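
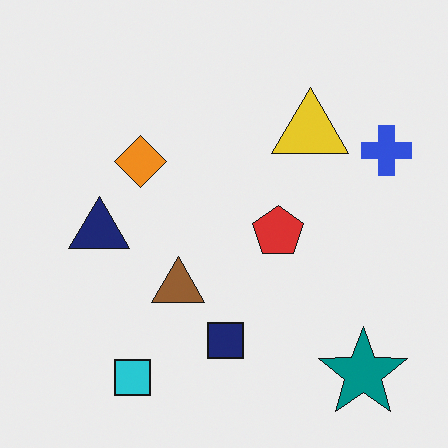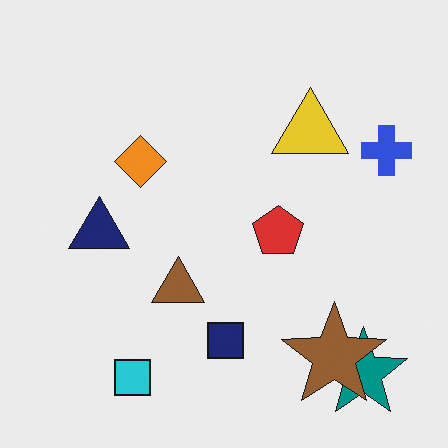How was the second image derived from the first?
The transformation is: overlaid with an additional brown star.

A brown star appears in the second image that is absent from the first.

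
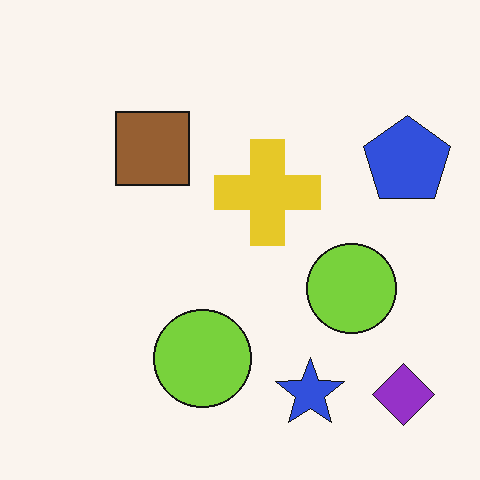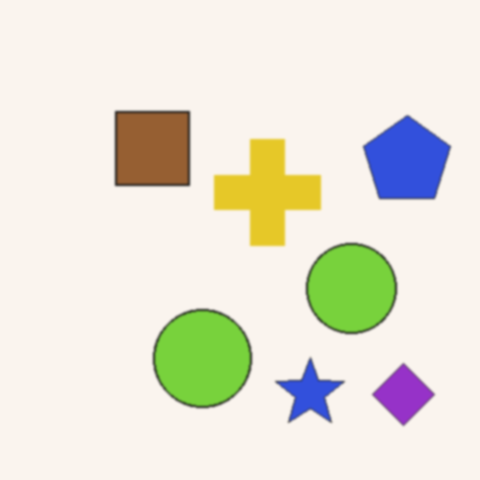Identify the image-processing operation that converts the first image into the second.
The transformation is: slightly softened.

Shape edges and outlines are uniformly softened across the whole image.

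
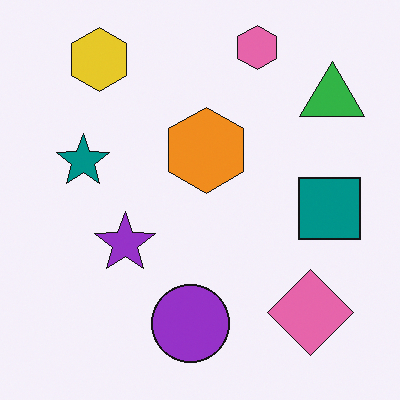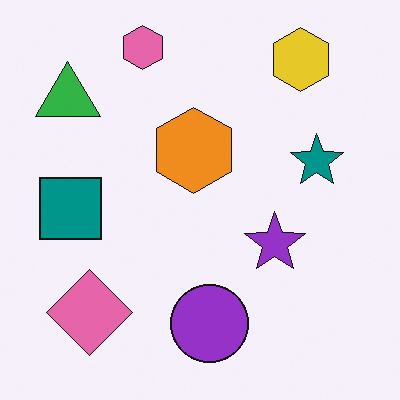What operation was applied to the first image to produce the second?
It was flipped horizontally (left ↔ right).

The green triangle is in the top-right of the first image and the top-left of the second — shapes on opposite sides of the vertical midline have swapped in a mirror flip.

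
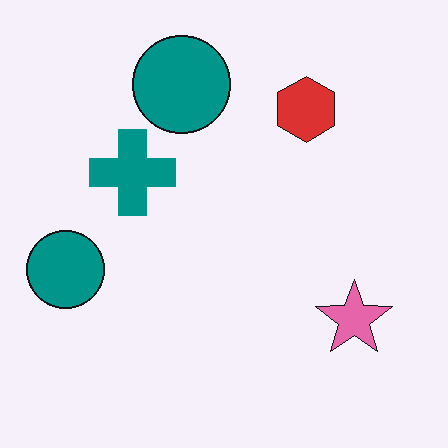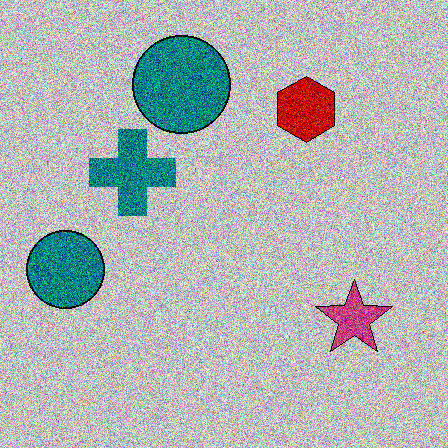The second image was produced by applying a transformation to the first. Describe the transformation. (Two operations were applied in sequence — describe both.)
It was heavily posterized to just a handful of flat colors, then degraded with strong gaussian noise.

Each flat color has snapped to a coarser quantized level — most visibly, the near-white background has dropped to a flat grey. Random speckle covers the whole image, including the flat background.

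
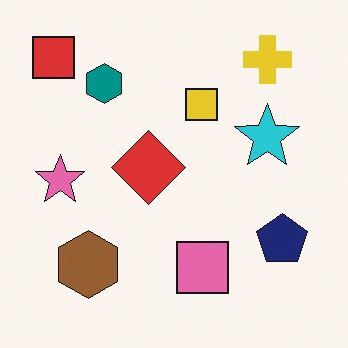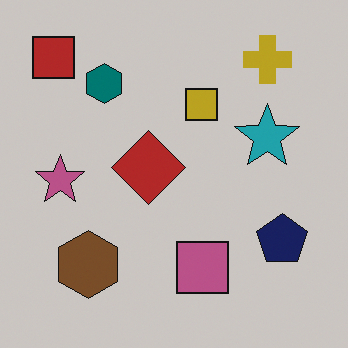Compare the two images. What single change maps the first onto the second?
Darkened a little.

Every pixel — background and shapes alike — is uniformly darkened.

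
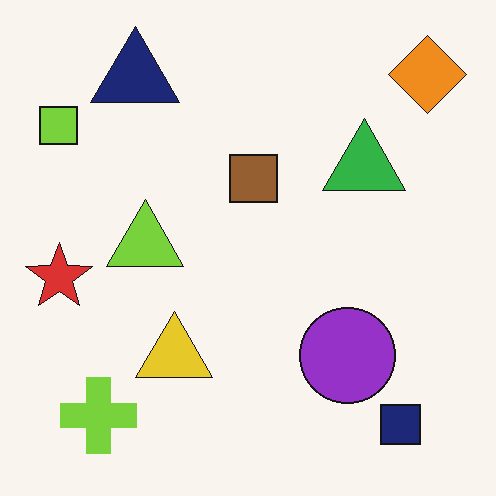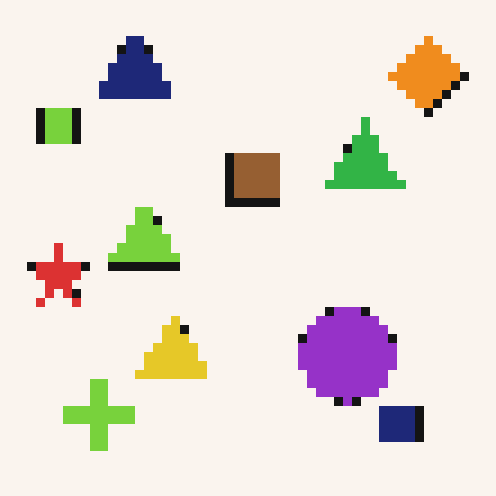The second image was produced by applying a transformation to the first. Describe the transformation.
This is the original image heavily pixelated into large blocks.

Shapes are reduced to large square blocks; fine edges and outlines are lost — a downscale-then-upscale (mosaic) effect.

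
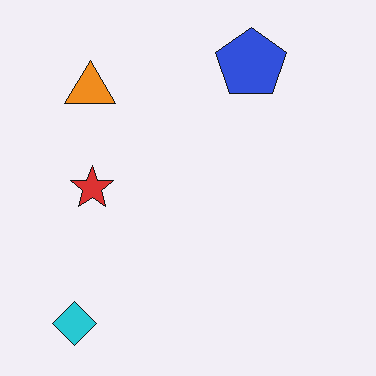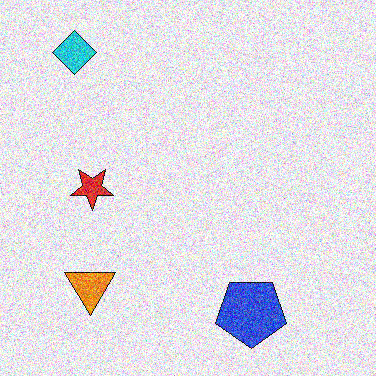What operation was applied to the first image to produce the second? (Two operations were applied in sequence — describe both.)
The second image is the first flipped vertically (top ↔ bottom), then degraded with heavy additive noise.

The cyan diamond is in the bottom-left of the first image and the top-left of the second — shapes on opposite sides of the horizontal midline have swapped in a mirror flip. Random speckle covers the whole image, including the flat background.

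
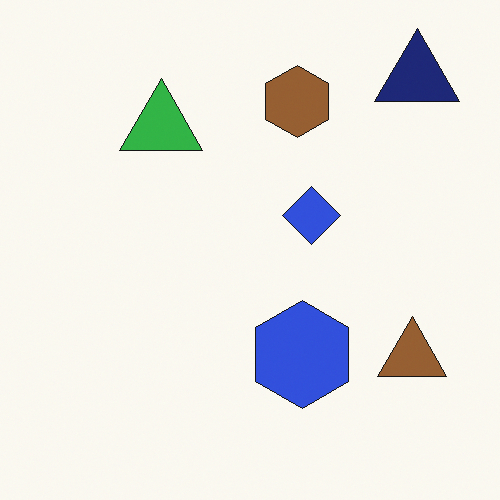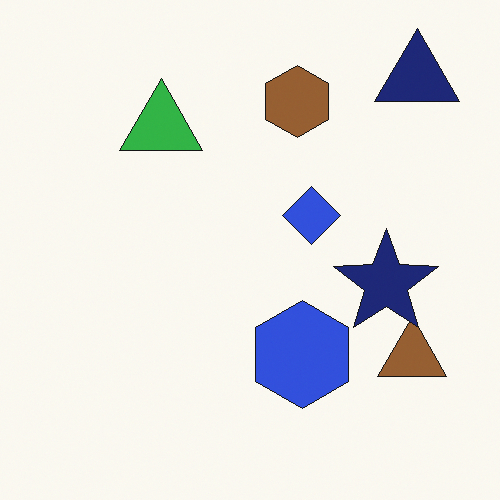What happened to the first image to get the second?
This is the original image overlaid with an additional navy star.

A navy star appears in the second image that is absent from the first.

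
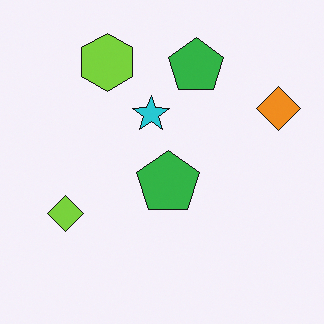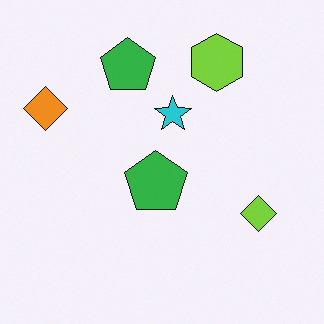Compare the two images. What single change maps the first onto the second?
The image was flipped horizontally (left ↔ right).

The orange diamond is in the right of the first image and the left of the second — shapes on opposite sides of the vertical midline have swapped in a mirror flip.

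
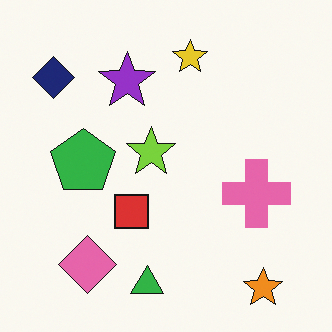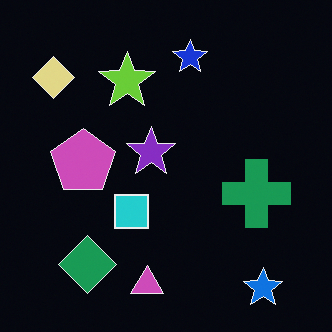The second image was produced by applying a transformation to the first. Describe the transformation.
It was color-inverted (negative).

The light background has become dark and every shape's color is its complement — a photographic negative.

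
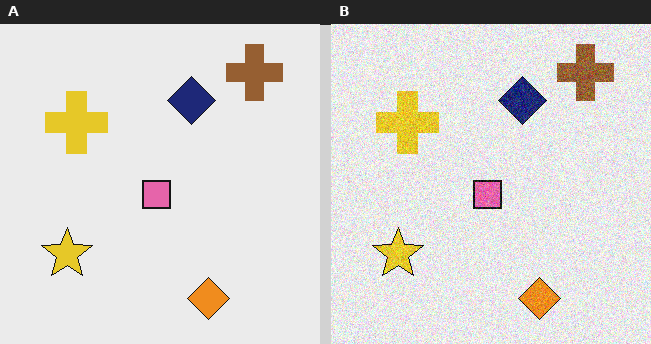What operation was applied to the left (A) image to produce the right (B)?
The right (B) image is the left (A) degraded with moderate additive noise.

Random speckle covers the whole image, including the flat background.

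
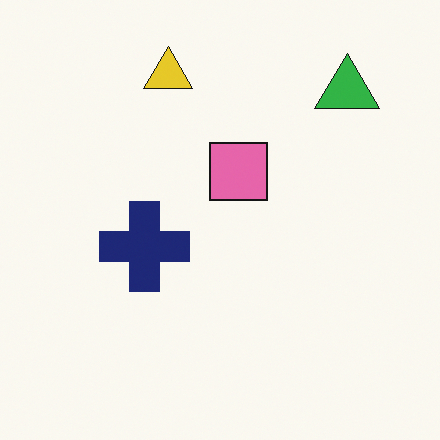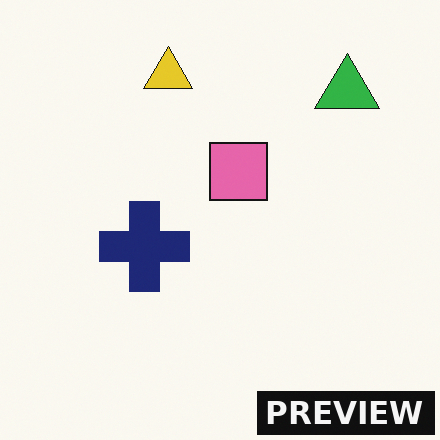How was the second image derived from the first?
The second image is the first watermarked with the text "PREVIEW" in the lower-right corner.

A dark label reading "PREVIEW" appears in the lower-right corner.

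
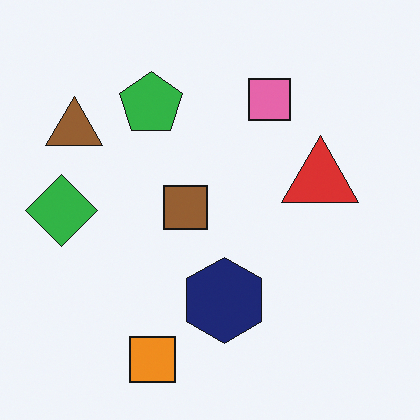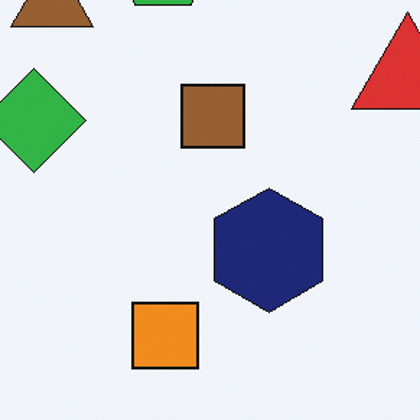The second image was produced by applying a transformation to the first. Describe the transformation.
Cropped to a modestly smaller region and rescaled.

The visible shapes are larger and the field of view is narrower; shapes near the original edges may be partly or wholly outside the frame — a crop-and-rescale.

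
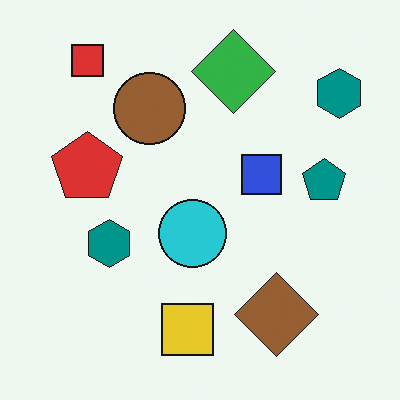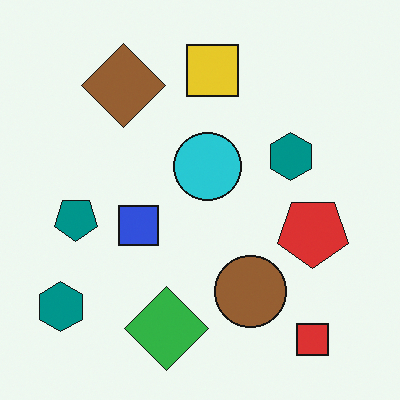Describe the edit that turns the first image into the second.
The image was rotated 180°.

The red square sits in the top-left of the first image and the bottom-right of the second — consistent with a whole-image 180° rotation.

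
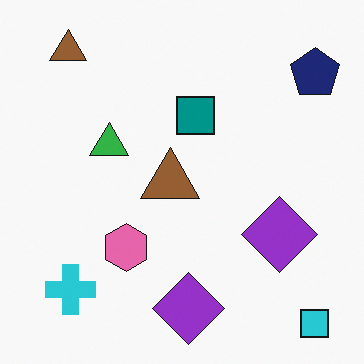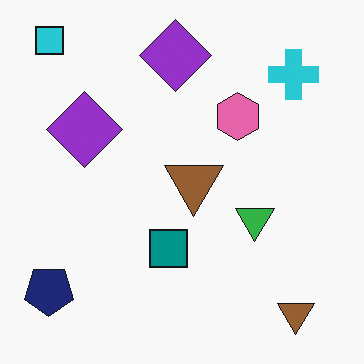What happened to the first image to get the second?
The image was rotated 180°.

The cyan square sits in the bottom-right of the first image and the top-left of the second — consistent with a whole-image 180° rotation.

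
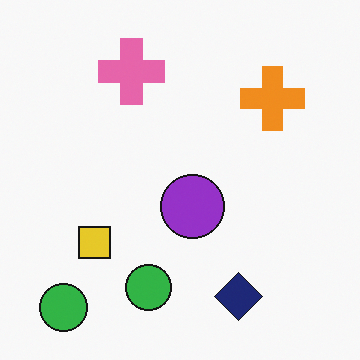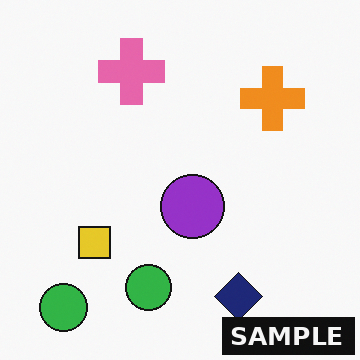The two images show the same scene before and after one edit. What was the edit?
This is the original image watermarked with the text "SAMPLE" in the lower-right corner.

A dark label reading "SAMPLE" appears in the lower-right corner.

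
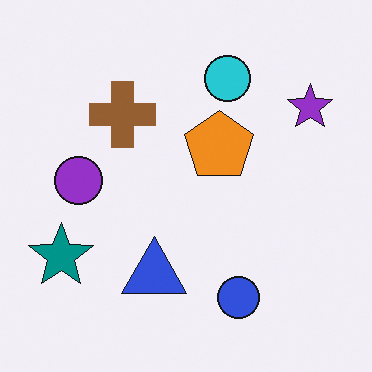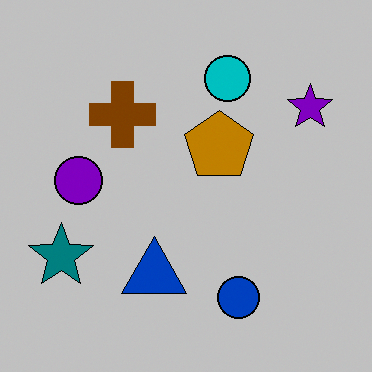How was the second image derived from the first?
Aggressively posterized.

Each flat color has snapped to a coarser quantized level — most visibly, the near-white background has dropped to a flat grey.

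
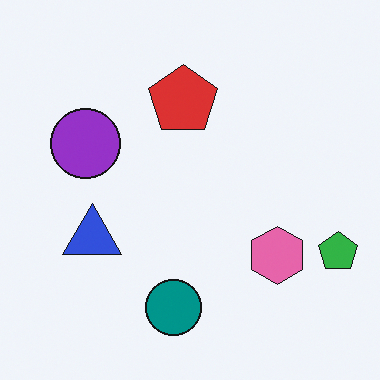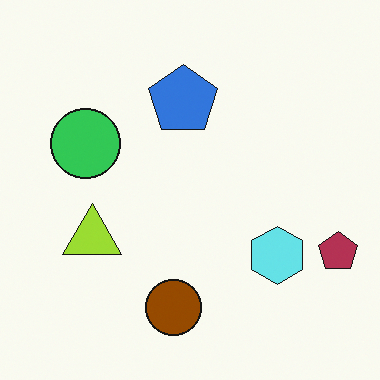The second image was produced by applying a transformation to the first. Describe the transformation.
The second image is the first hue-shifted through roughly half the color wheel.

Every shape's color has rotated by the same amount around the hue wheel — a uniform hue shift.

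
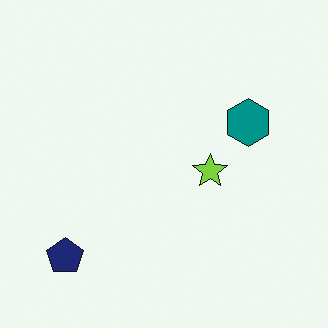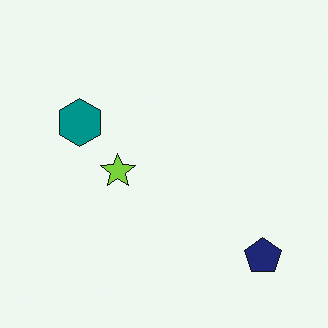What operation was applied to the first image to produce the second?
Flipped horizontally (left ↔ right).

The navy pentagon is in the bottom-left of the first image and the bottom-right of the second — shapes on opposite sides of the vertical midline have swapped in a mirror flip.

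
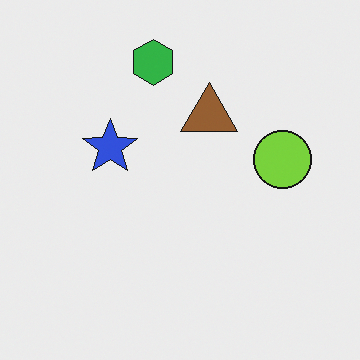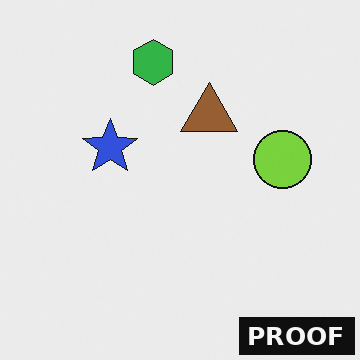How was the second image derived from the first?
The image was watermarked with the text "PROOF" in the lower-right corner.

A dark label reading "PROOF" appears in the lower-right corner.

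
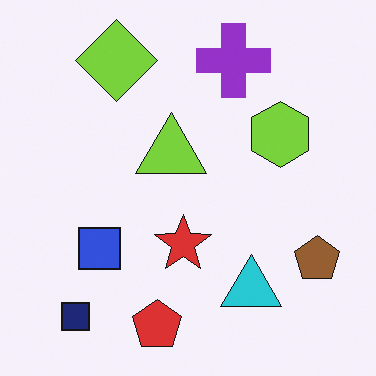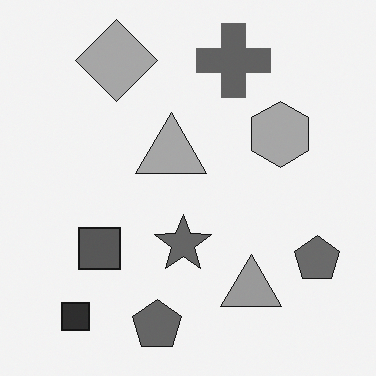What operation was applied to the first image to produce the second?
The image was converted to grayscale.

All color is removed — every shape is now a shade of grey.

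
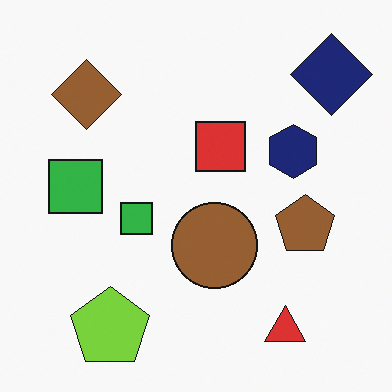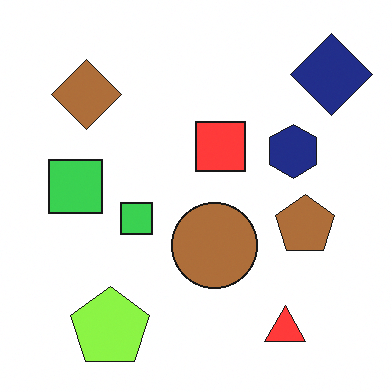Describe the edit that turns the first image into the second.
The image was brightened a little.

Every pixel — background and shapes alike — is uniformly brightened.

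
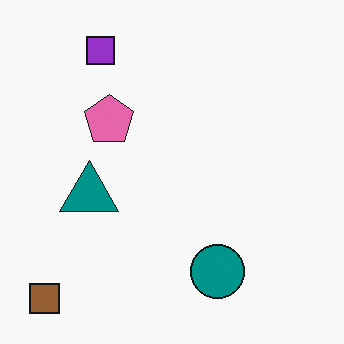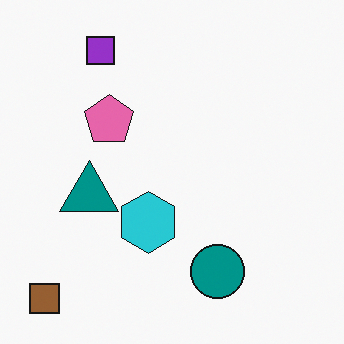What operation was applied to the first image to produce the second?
The image was overlaid with an additional cyan hexagon.

A cyan hexagon appears in the second image that is absent from the first.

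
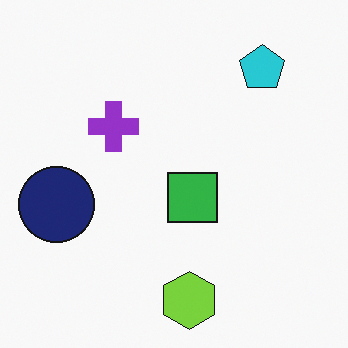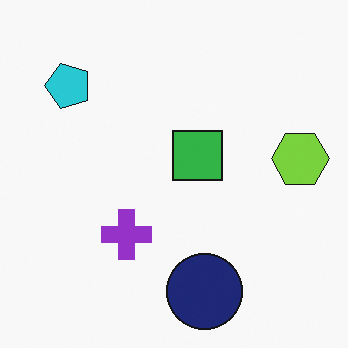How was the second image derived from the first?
It was rotated 90° counter-clockwise.

The cyan pentagon sits in the top-right of the first image and the top-left of the second — consistent with a whole-image 90° counter-clockwise rotation.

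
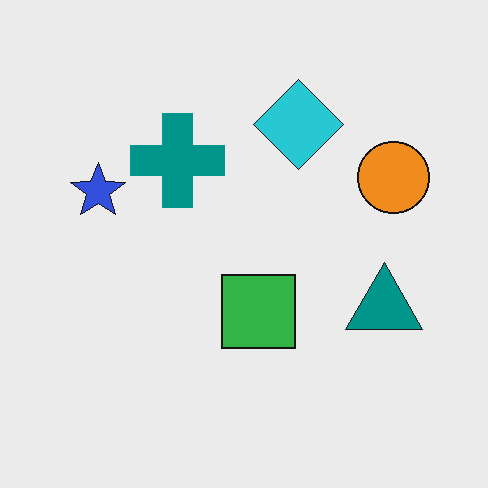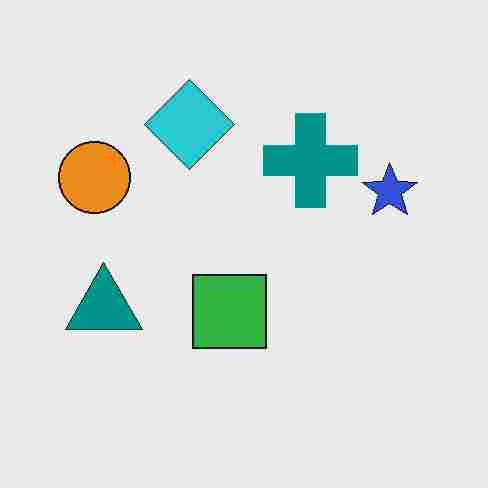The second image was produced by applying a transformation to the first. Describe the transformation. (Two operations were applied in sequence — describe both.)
The image was flipped horizontally (left ↔ right), then heavily JPEG-compressed with obvious blocking artifacts.

The orange circle is in the right of the first image and the left of the second — shapes on opposite sides of the vertical midline have swapped in a mirror flip. Blocky 8×8 compression artifacts appear around shape edges and the flat background shows ringing — characteristic JPEG degradation.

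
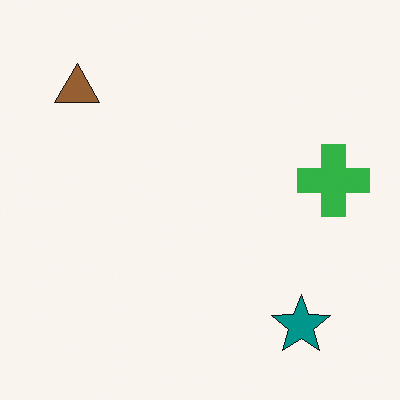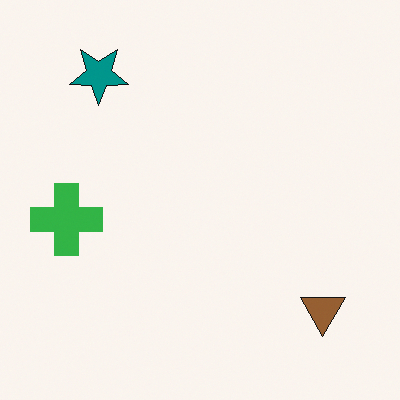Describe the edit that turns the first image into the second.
The second image is the first rotated 180°.

The brown triangle sits in the top-left of the first image and the bottom-right of the second — consistent with a whole-image 180° rotation.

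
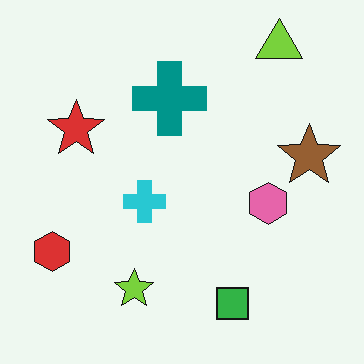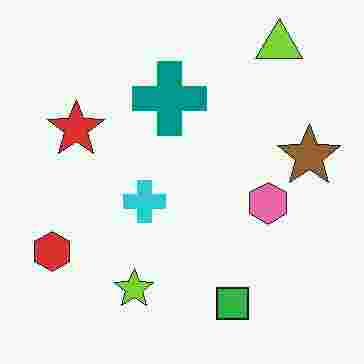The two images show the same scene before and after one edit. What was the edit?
Degraded with heavy JPEG compression.

Blocky 8×8 compression artifacts appear around shape edges and the flat background shows ringing — characteristic JPEG degradation.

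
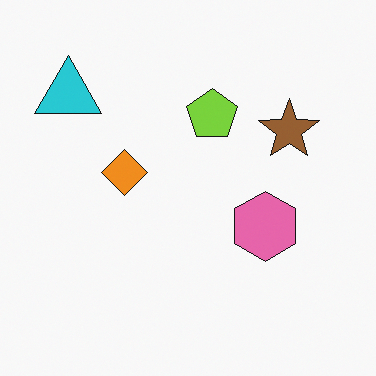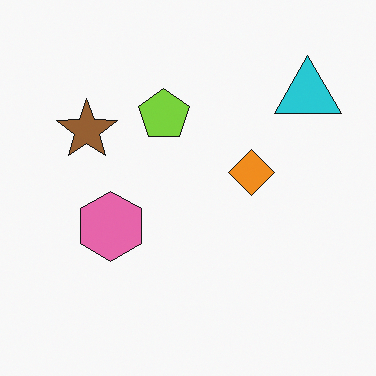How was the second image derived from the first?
The transformation is: flipped horizontally (left ↔ right).

The cyan triangle is in the top-left of the first image and the top-right of the second — shapes on opposite sides of the vertical midline have swapped in a mirror flip.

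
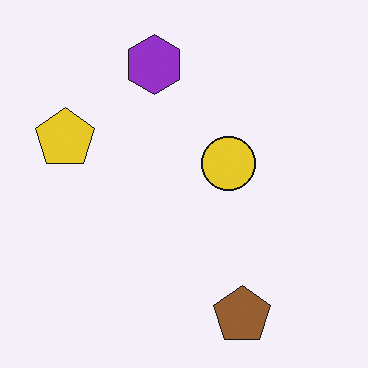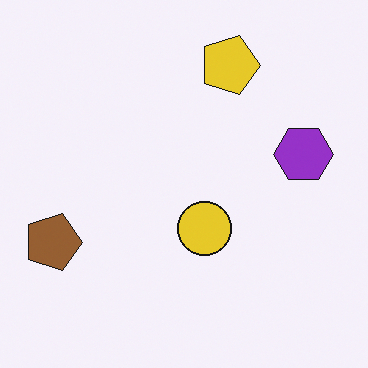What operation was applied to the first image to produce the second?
It was rotated 90° clockwise.

The brown pentagon sits in the bottom of the first image and the left of the second — consistent with a whole-image 90° clockwise rotation.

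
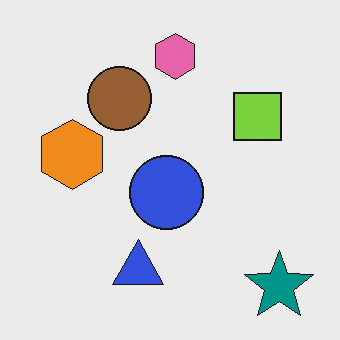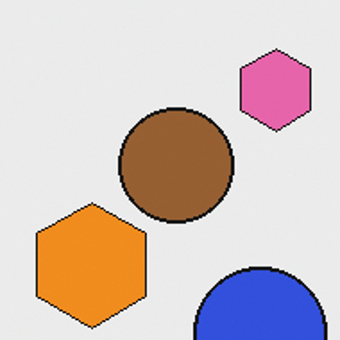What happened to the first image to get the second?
This is the original image cropped tightly and scaled back up.

The visible shapes are larger and the field of view is narrower; shapes near the original edges may be partly or wholly outside the frame — a crop-and-rescale.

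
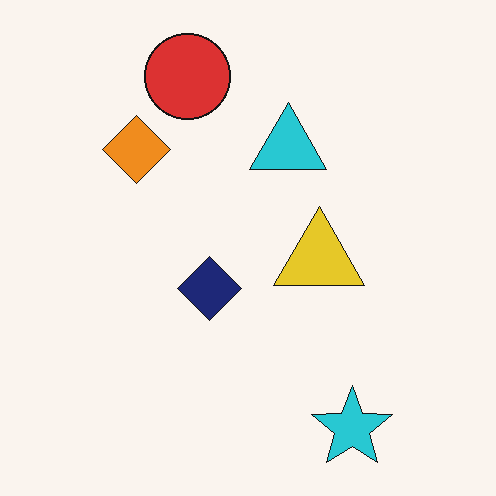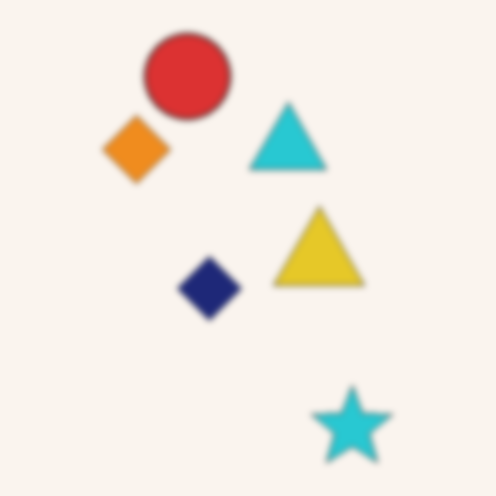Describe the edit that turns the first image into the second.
The image was noticeably gaussian-blurred.

Shape edges and outlines are uniformly softened across the whole image.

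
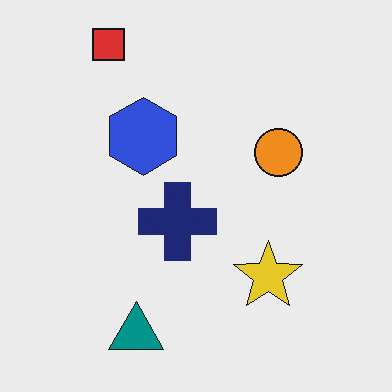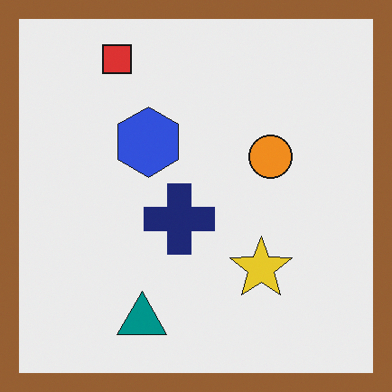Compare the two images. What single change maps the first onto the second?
The transformation is: framed with a brown border.

A solid brown frame runs around the edge of the second image, with the content slightly shrunk inside it.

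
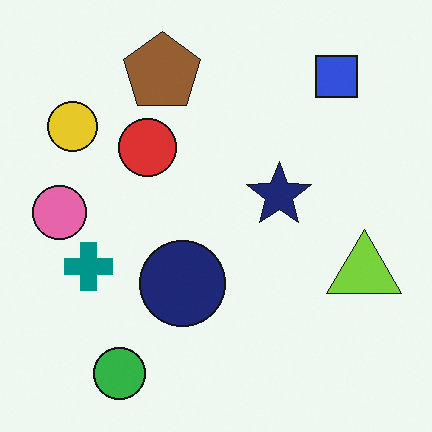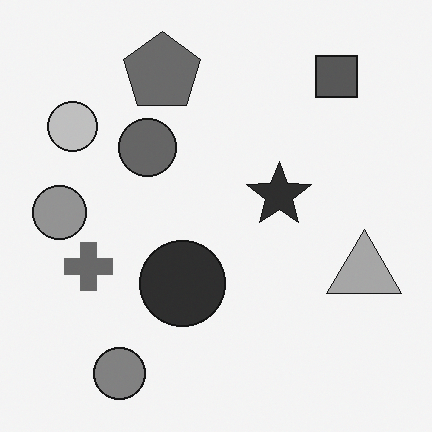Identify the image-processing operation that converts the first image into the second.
The second image is the first converted to grayscale.

All color is removed — every shape is now a shade of grey.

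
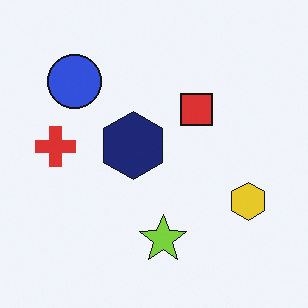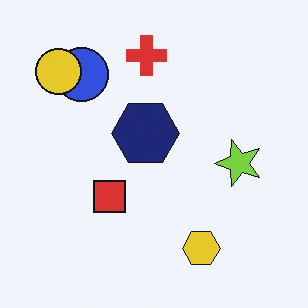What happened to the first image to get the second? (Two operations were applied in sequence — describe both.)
The image was transposed (reflected across the top-left ↔ bottom-right diagonal), then overlaid with an additional yellow circle.

Shapes have swapped their row and column positions — what was in the top-right is now in the bottom-left — a diagonal reflection. A yellow circle appears in the second image that is absent from the first.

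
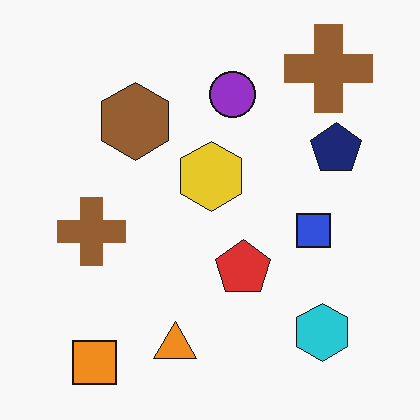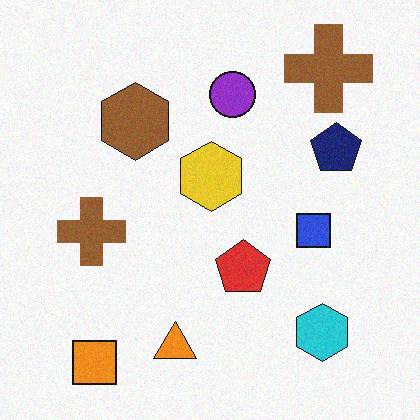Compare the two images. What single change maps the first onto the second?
It was degraded with a light layer of grain.

Random speckle covers the whole image, including the flat background.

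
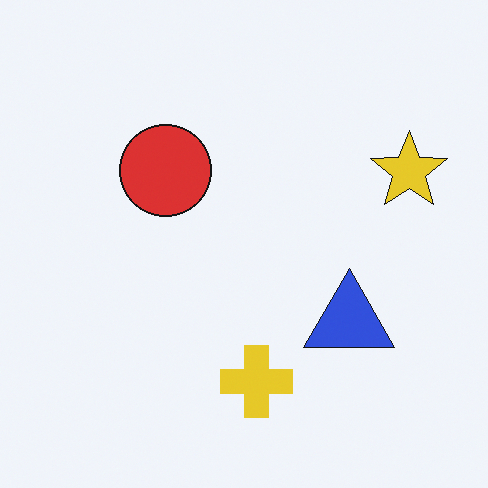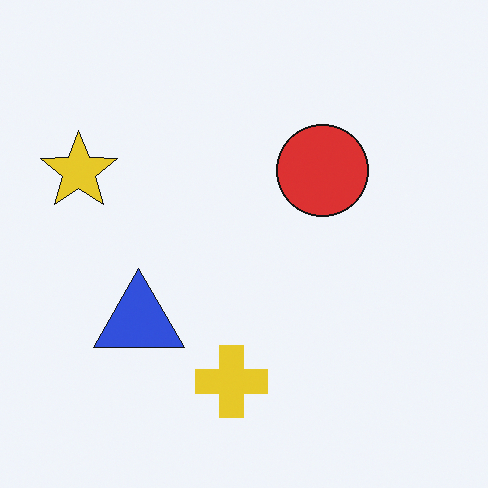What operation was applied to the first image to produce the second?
Flipped horizontally (left ↔ right).

The yellow star is in the right of the first image and the left of the second — shapes on opposite sides of the vertical midline have swapped in a mirror flip.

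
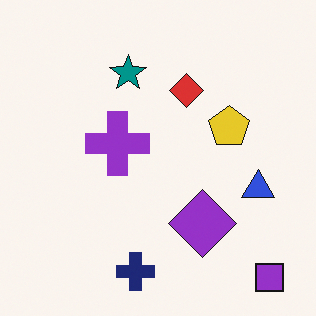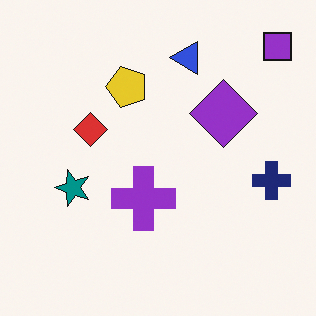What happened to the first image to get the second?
This is the original image rotated 90° counter-clockwise.

The purple square sits in the bottom-right of the first image and the top-right of the second — consistent with a whole-image 90° counter-clockwise rotation.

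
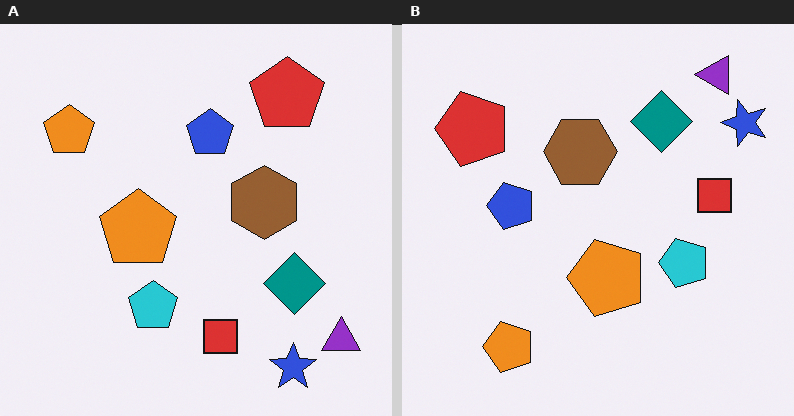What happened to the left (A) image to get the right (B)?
The right (B) image is the left (A) rotated 90° counter-clockwise.

The purple triangle sits in the bottom-right of the left (A) image and the top-right of the right (B) — consistent with a whole-image 90° counter-clockwise rotation.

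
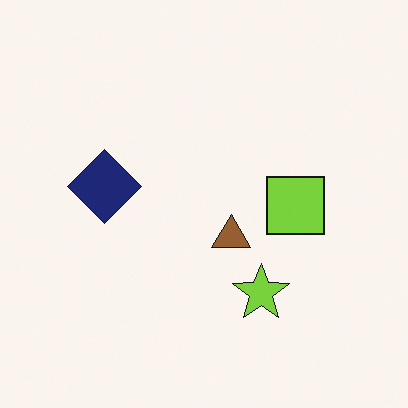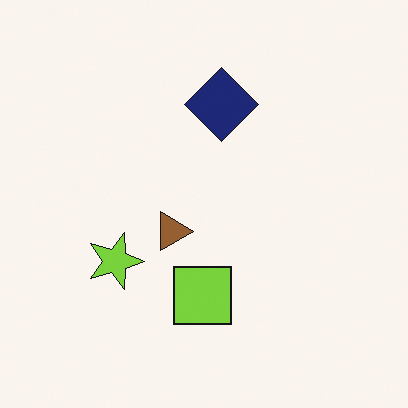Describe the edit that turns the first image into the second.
The image was rotated 90° clockwise.

The lime star sits in the bottom of the first image and the left of the second — consistent with a whole-image 90° clockwise rotation.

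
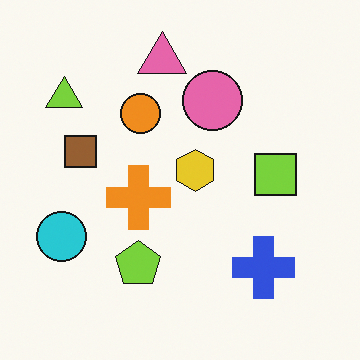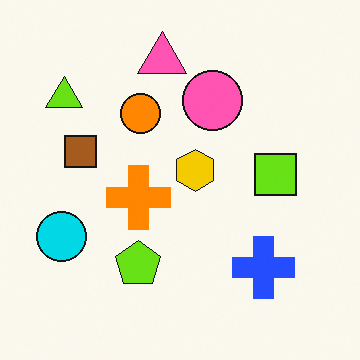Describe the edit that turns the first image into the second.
This is the original image slightly oversaturated.

All colors are more vivid — a global saturation change.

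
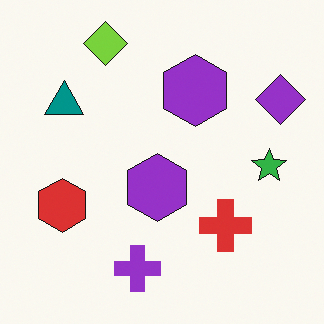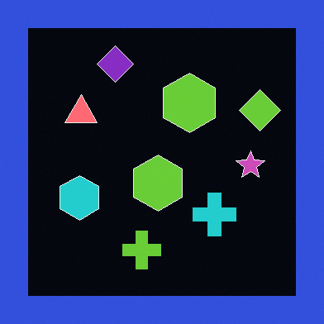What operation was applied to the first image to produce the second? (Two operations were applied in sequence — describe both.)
The transformation is: color-inverted (negative), then framed with a blue border.

The light background has become dark and every shape's color is its complement — a photographic negative. A solid blue frame runs around the edge of the second image, with the content slightly shrunk inside it.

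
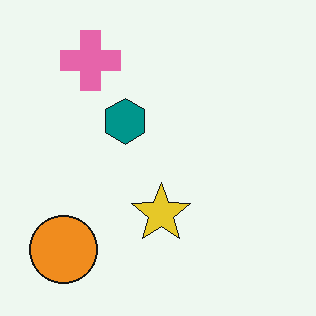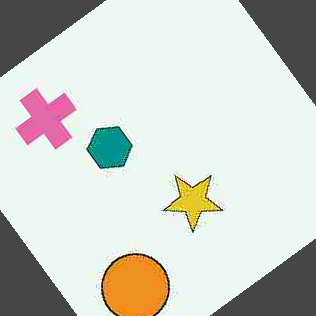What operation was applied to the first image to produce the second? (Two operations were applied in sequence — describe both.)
The transformation is: degraded with heavy JPEG compression, then rotated counter-clockwise by a large amount — several tens of degrees.

Blocky 8×8 compression artifacts appear around shape edges and the flat background shows ringing — characteristic JPEG degradation. Every shape is tilted by the same angle and the image corners show triangular fill wedges — a whole-image rotation by a non-right angle.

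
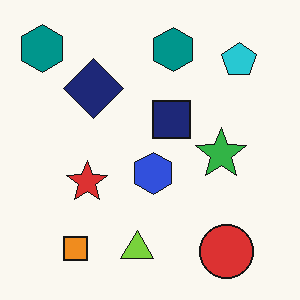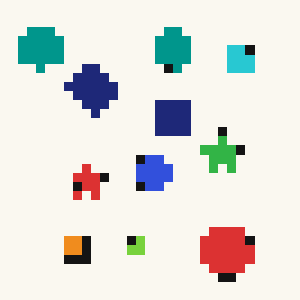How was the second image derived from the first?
This is the original image heavily pixelated into large blocks.

Shapes are reduced to large square blocks; fine edges and outlines are lost — a downscale-then-upscale (mosaic) effect.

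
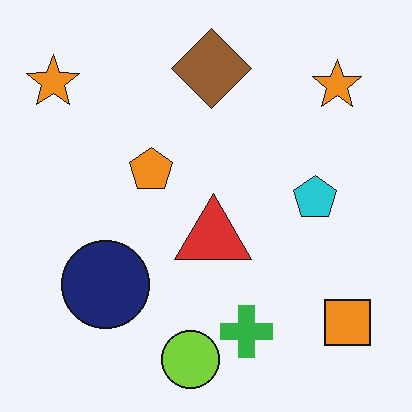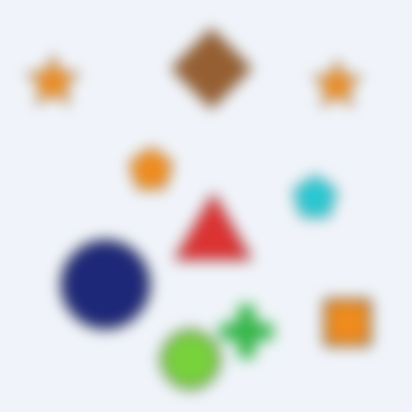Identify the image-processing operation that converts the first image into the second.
The transformation is: heavily blurred.

Shape edges and outlines are uniformly softened across the whole image.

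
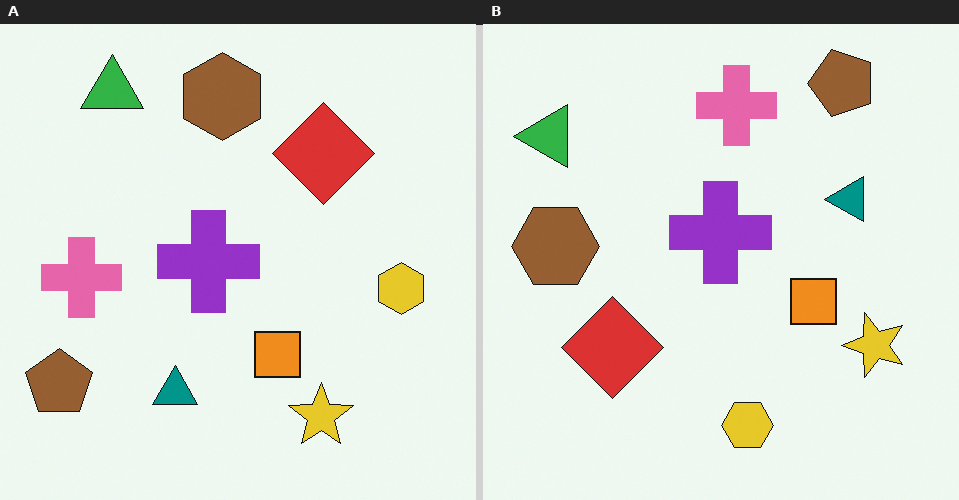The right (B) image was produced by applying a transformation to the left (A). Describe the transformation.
The right (B) image is the left (A) transposed (reflected across the top-left ↔ bottom-right diagonal).

Shapes have swapped their row and column positions — what was in the top-right is now in the bottom-left — a diagonal reflection.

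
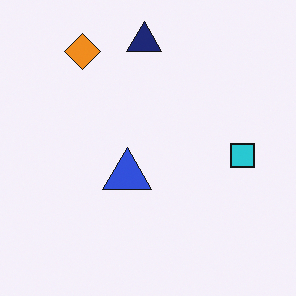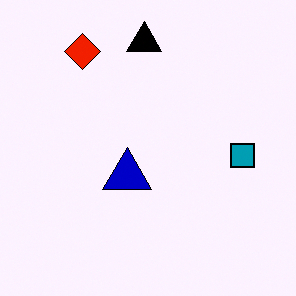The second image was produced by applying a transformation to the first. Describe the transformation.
The image was given much higher contrast.

Tones are pushed away from mid-grey across the whole image — a global contrast change.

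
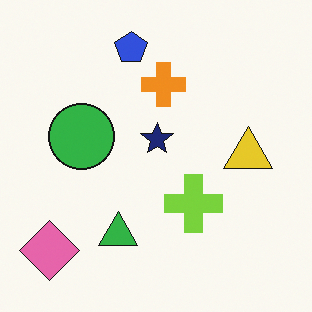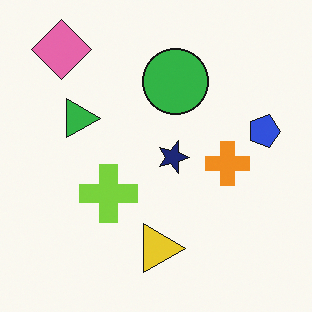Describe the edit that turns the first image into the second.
It was rotated 90° clockwise.

The pink diamond sits in the bottom-left of the first image and the top-left of the second — consistent with a whole-image 90° clockwise rotation.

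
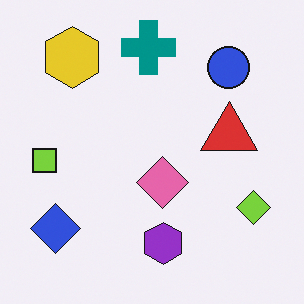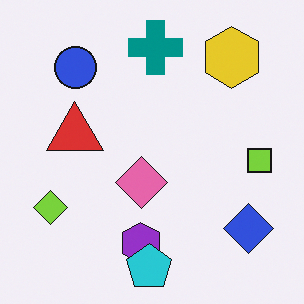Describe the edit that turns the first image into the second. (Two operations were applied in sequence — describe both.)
This is the original image flipped horizontally (left ↔ right), then overlaid with an additional cyan pentagon.

The lime square is in the left of the first image and the right of the second — shapes on opposite sides of the vertical midline have swapped in a mirror flip. A cyan pentagon appears in the second image that is absent from the first.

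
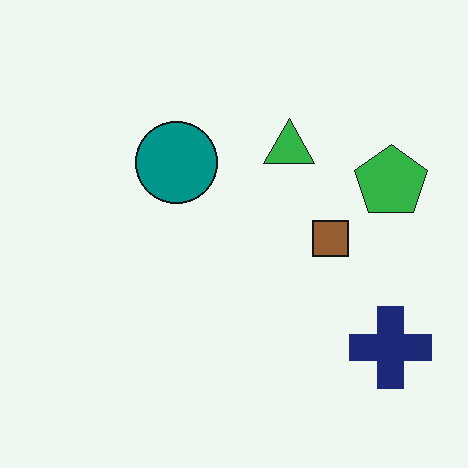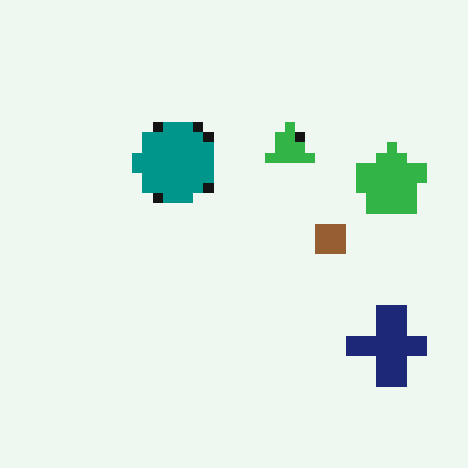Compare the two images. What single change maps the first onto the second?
Heavily pixelated into large blocks.

Shapes are reduced to large square blocks; fine edges and outlines are lost — a downscale-then-upscale (mosaic) effect.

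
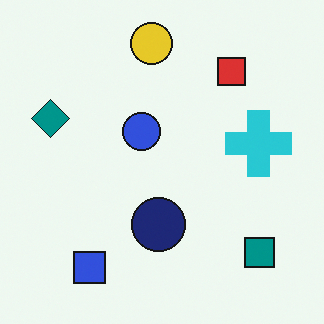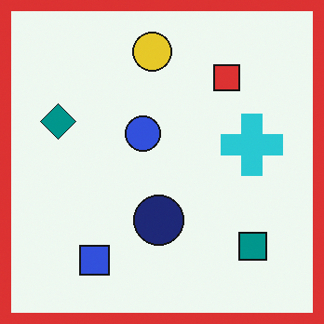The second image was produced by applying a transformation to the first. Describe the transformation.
The transformation is: framed with a red border.

A solid red frame runs around the edge of the second image, with the content slightly shrunk inside it.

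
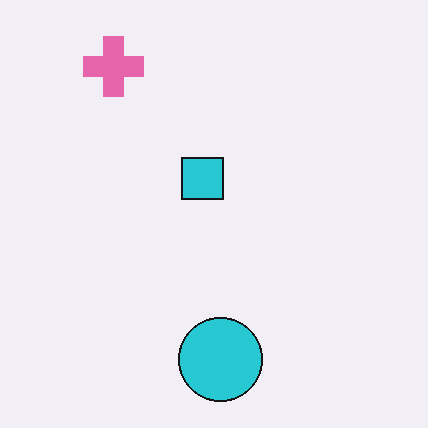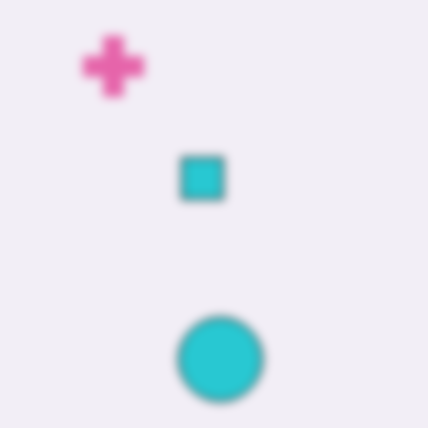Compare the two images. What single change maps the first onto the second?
It was noticeably gaussian-blurred.

Shape edges and outlines are uniformly softened across the whole image.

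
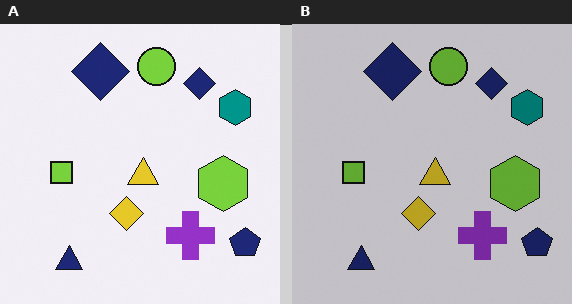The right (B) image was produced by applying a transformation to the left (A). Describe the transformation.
The image was darkened a little.

Every pixel — background and shapes alike — is uniformly darkened.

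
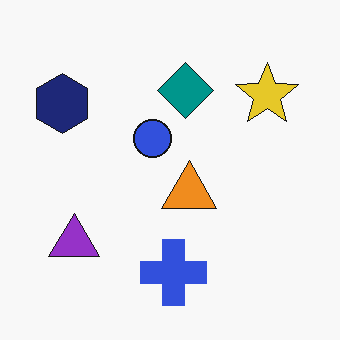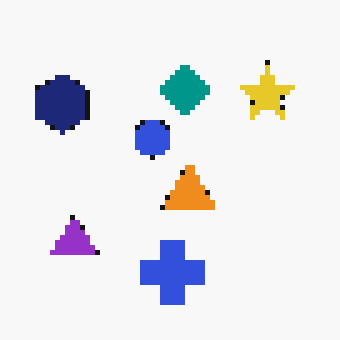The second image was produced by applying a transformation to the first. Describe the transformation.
It was lightly pixelated (a mild mosaic effect).

Shapes are reduced to large square blocks; fine edges and outlines are lost — a downscale-then-upscale (mosaic) effect.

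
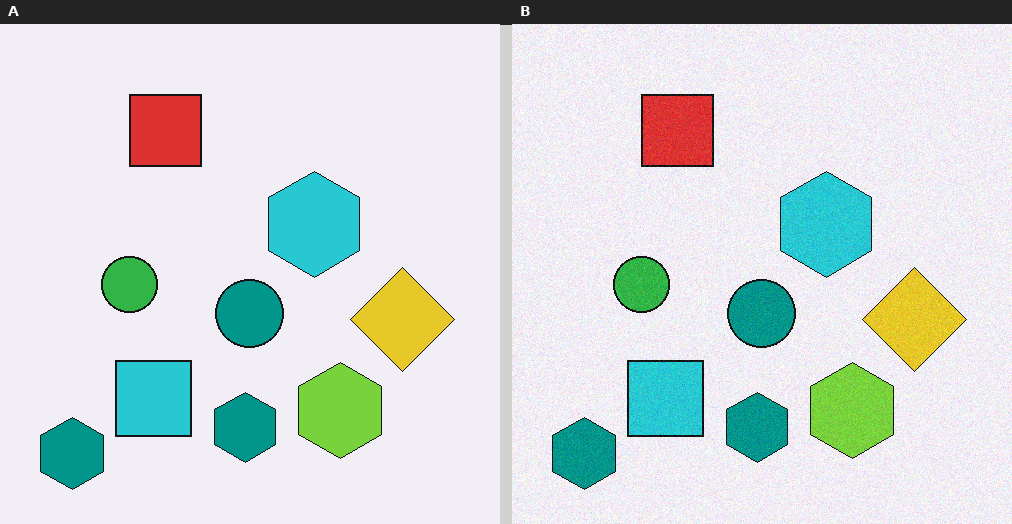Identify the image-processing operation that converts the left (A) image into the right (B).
Degraded with subtle gaussian noise.

Random speckle covers the whole image, including the flat background.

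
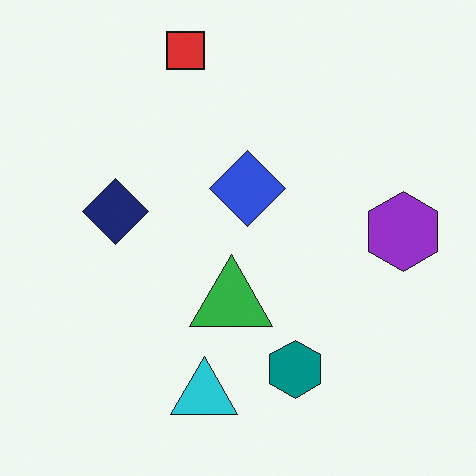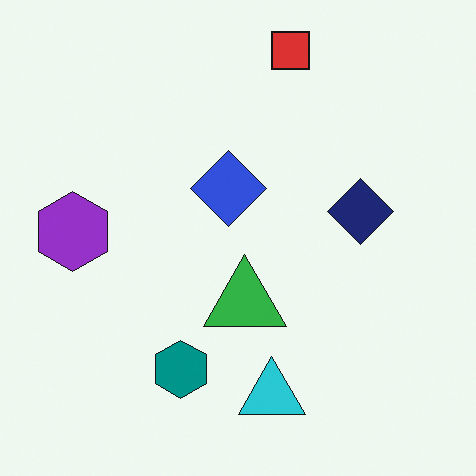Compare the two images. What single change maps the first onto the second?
Flipped horizontally (left ↔ right).

The purple hexagon is in the right of the first image and the left of the second — shapes on opposite sides of the vertical midline have swapped in a mirror flip.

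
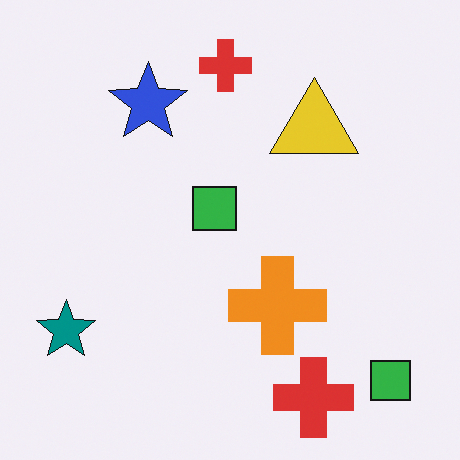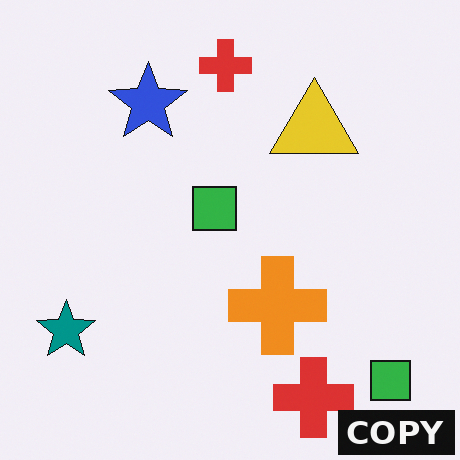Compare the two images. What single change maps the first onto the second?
The second image is the first watermarked with the text "COPY" in the lower-right corner.

A dark label reading "COPY" appears in the lower-right corner.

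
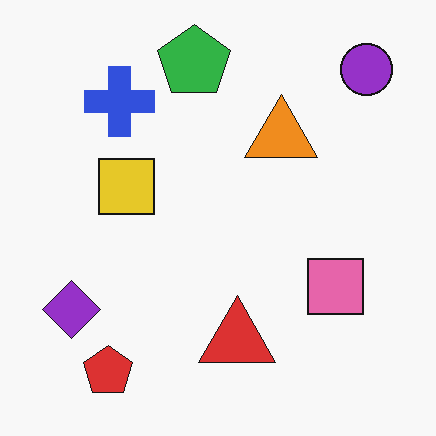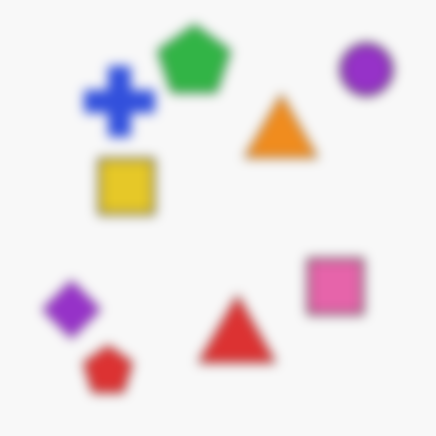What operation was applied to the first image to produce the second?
It was heavily blurred.

Shape edges and outlines are uniformly softened across the whole image.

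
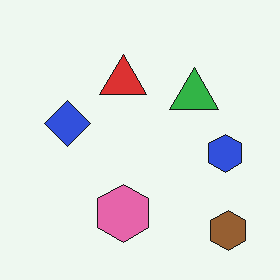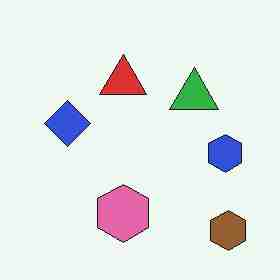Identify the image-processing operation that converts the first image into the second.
The second image is the first heavily JPEG-compressed with obvious blocking artifacts.

Blocky 8×8 compression artifacts appear around shape edges and the flat background shows ringing — characteristic JPEG degradation.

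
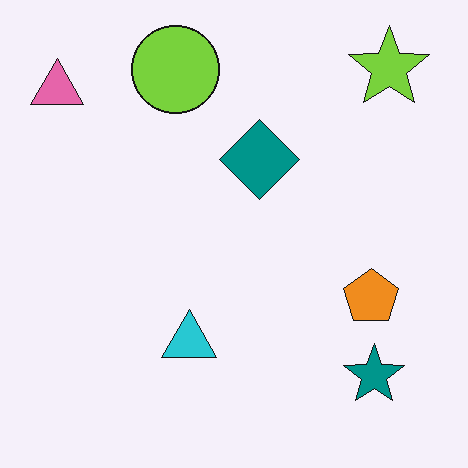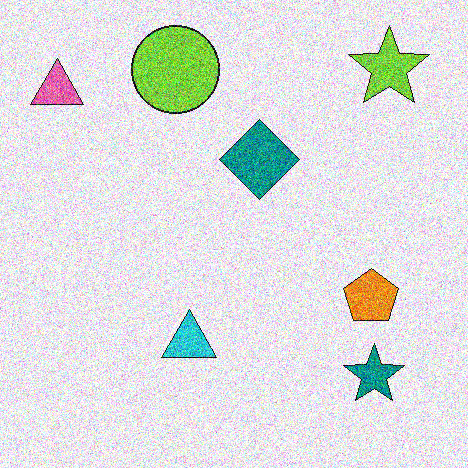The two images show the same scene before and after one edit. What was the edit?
This is the original image degraded with a thick layer of grain.

Random speckle covers the whole image, including the flat background.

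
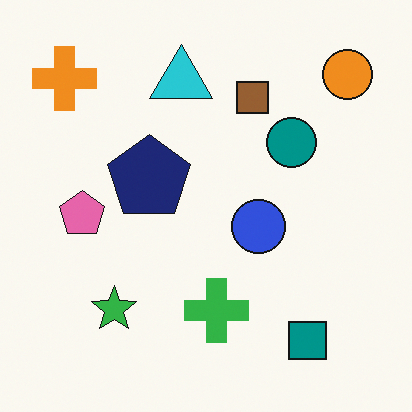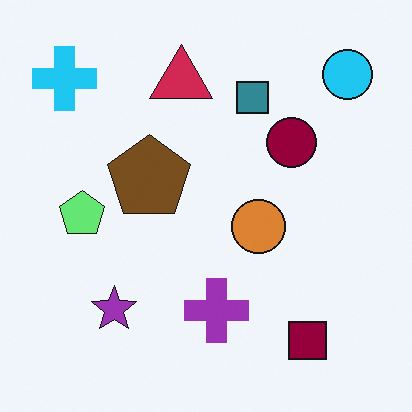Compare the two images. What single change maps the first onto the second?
The image was hue-shifted through roughly half the color wheel.

Every shape's color has rotated by the same amount around the hue wheel — a uniform hue shift.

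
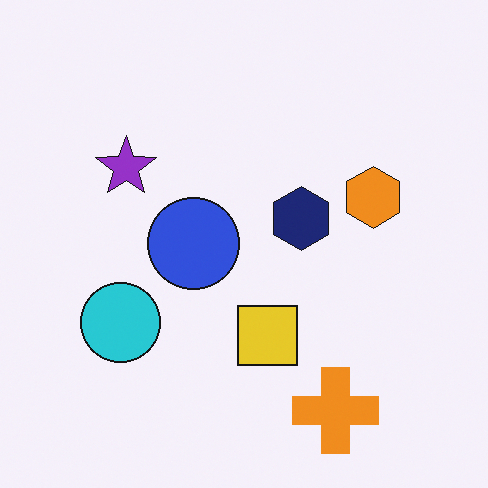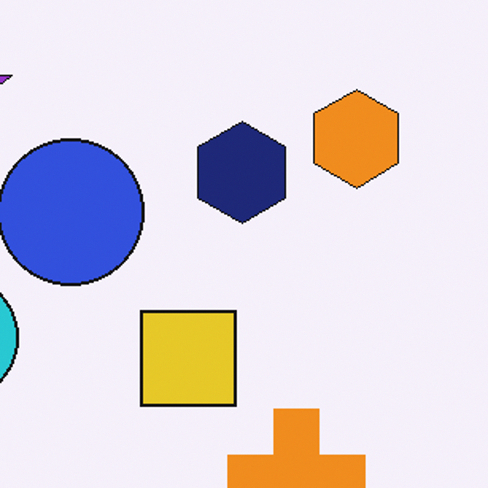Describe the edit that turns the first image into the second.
This is the original image cropped to a modestly smaller region and rescaled.

The visible shapes are larger and the field of view is narrower; shapes near the original edges may be partly or wholly outside the frame — a crop-and-rescale.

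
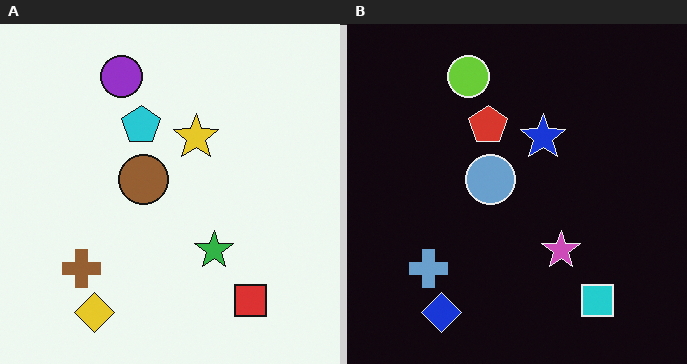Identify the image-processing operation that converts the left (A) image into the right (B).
The image was color-inverted (negative).

The light background has become dark and every shape's color is its complement — a photographic negative.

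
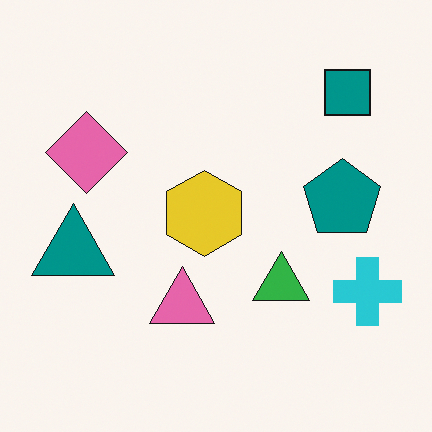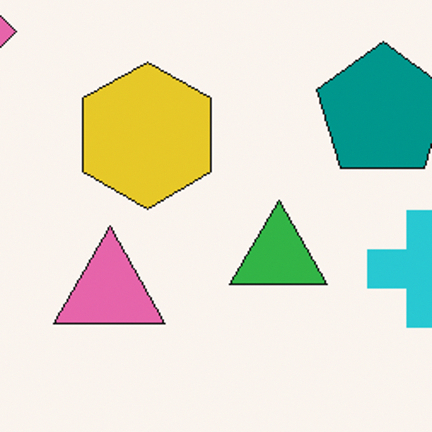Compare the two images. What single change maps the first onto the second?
The transformation is: cropped tightly and scaled back up.

The visible shapes are larger and the field of view is narrower; shapes near the original edges may be partly or wholly outside the frame — a crop-and-rescale.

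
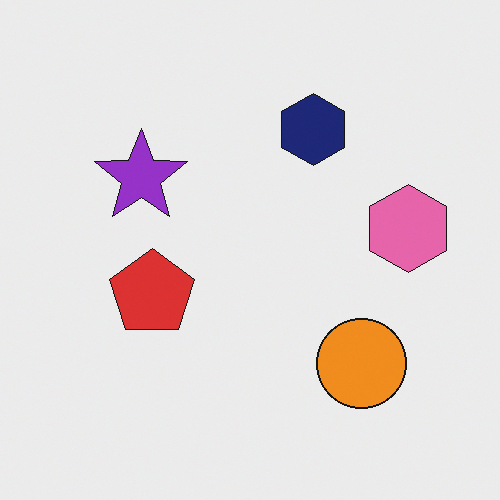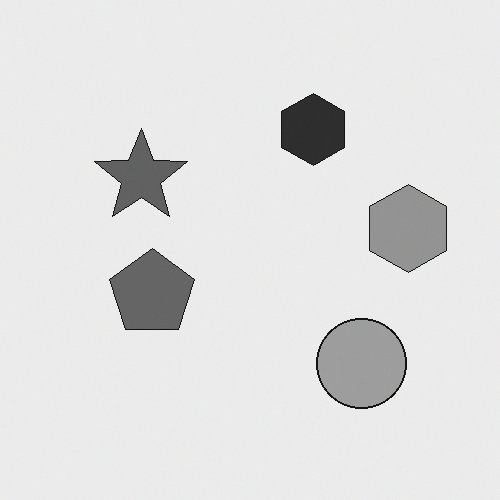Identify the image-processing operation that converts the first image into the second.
The transformation is: converted to grayscale.

All color is removed — every shape is now a shade of grey.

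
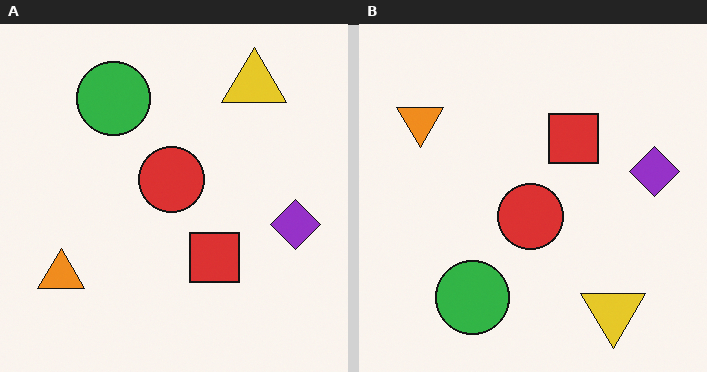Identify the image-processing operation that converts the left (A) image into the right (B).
This is the original image flipped vertically (top ↔ bottom).

The yellow triangle is in the top-right of the left (A) image and the bottom-right of the right (B) — shapes on opposite sides of the horizontal midline have swapped in a mirror flip.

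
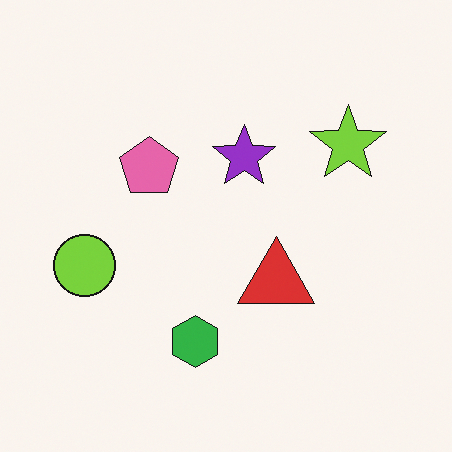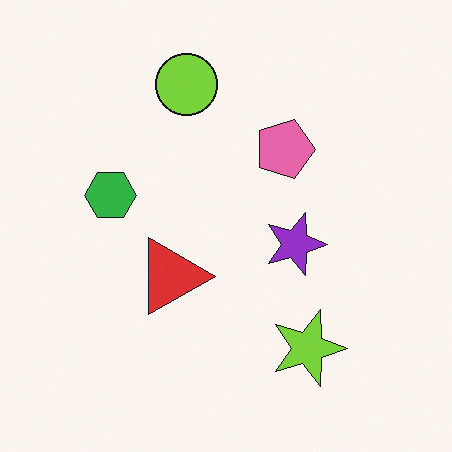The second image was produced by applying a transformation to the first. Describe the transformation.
Rotated 90° clockwise.

The lime circle sits in the left of the first image and the top of the second — consistent with a whole-image 90° clockwise rotation.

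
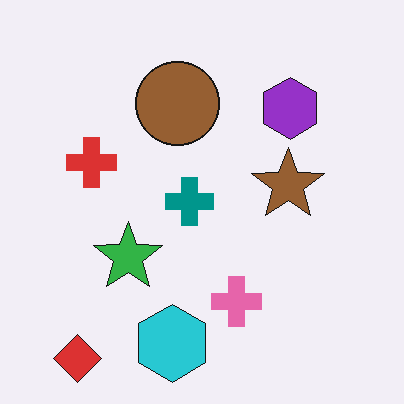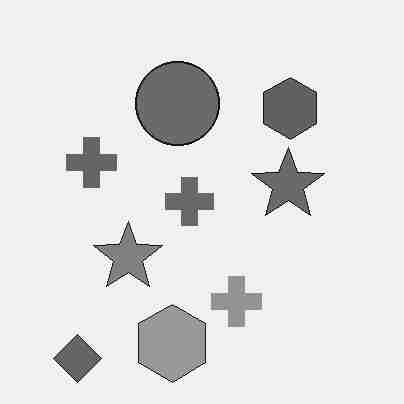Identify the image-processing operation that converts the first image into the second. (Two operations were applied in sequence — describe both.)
The transformation is: converted to grayscale, then heavily JPEG-compressed with obvious blocking artifacts.

All color is removed — every shape is now a shade of grey. Blocky 8×8 compression artifacts appear around shape edges and the flat background shows ringing — characteristic JPEG degradation.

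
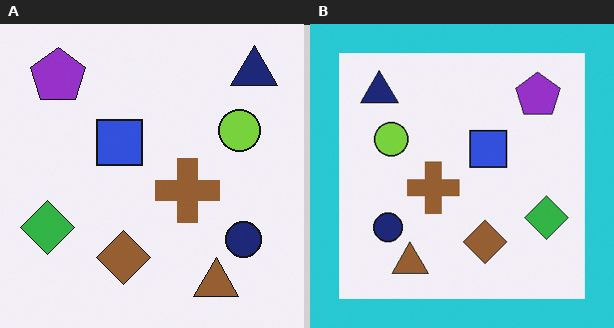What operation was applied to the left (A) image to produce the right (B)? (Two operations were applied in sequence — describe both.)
This is the original image flipped horizontally (left ↔ right), then framed with a cyan border.

The green diamond is in the bottom-left of the left (A) image and the bottom-right of the right (B) — shapes on opposite sides of the vertical midline have swapped in a mirror flip. A solid cyan frame runs around the edge of the right (B) image, with the content slightly shrunk inside it.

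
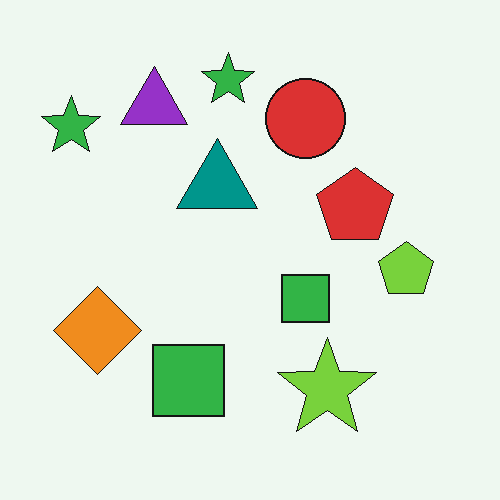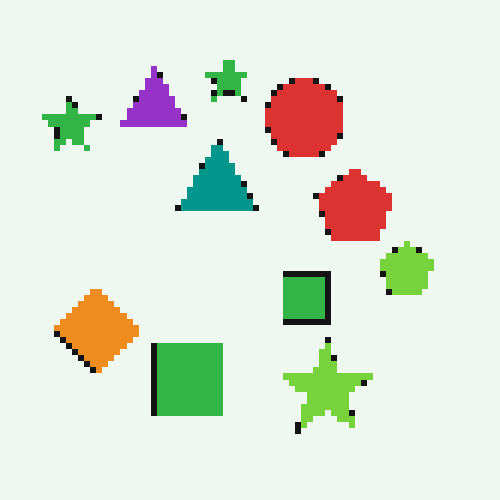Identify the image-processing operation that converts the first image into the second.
This is the original image moderately pixelated.

Shapes are reduced to large square blocks; fine edges and outlines are lost — a downscale-then-upscale (mosaic) effect.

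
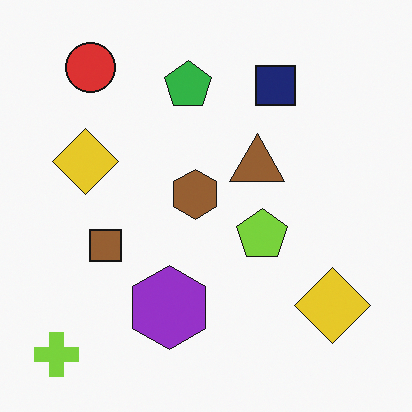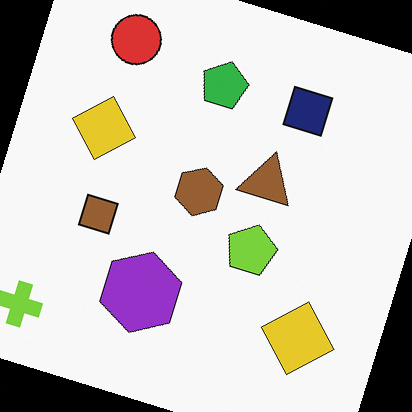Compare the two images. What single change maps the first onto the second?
The transformation is: rotated clockwise by a clearly visible amount.

Every shape is tilted by the same angle and the image corners show triangular fill wedges — a whole-image rotation by a non-right angle.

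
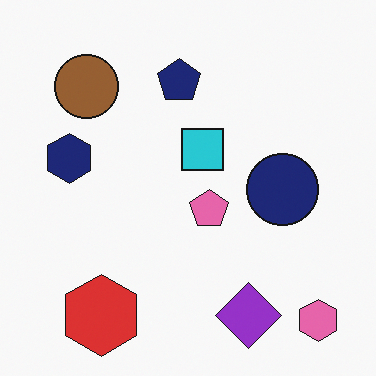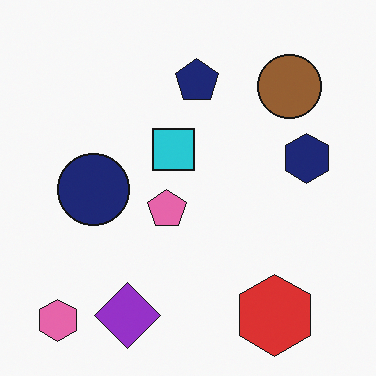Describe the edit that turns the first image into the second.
Flipped horizontally (left ↔ right).

The pink hexagon is in the bottom-right of the first image and the bottom-left of the second — shapes on opposite sides of the vertical midline have swapped in a mirror flip.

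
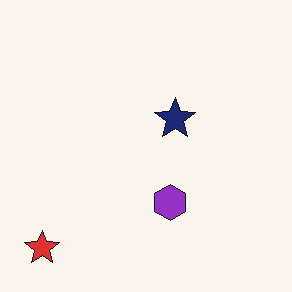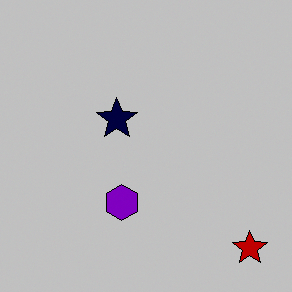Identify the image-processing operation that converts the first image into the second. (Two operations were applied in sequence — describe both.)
The transformation is: flipped horizontally (left ↔ right), then heavily posterized to just a handful of flat colors.

The red star is in the bottom-left of the first image and the bottom-right of the second — shapes on opposite sides of the vertical midline have swapped in a mirror flip. Each flat color has snapped to a coarser quantized level — most visibly, the near-white background has dropped to a flat grey.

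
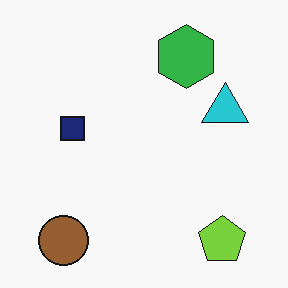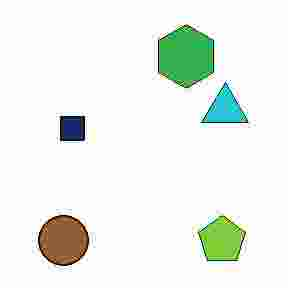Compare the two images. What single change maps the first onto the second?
The second image is the first degraded with heavy JPEG compression.

Blocky 8×8 compression artifacts appear around shape edges and the flat background shows ringing — characteristic JPEG degradation.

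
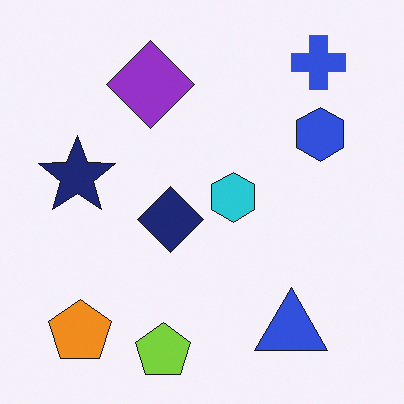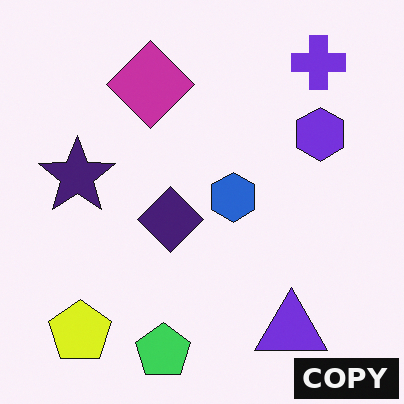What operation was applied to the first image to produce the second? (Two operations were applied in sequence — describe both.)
Hue-shifted slightly, then watermarked with the text "COPY" in the lower-right corner.

Every shape's color has rotated by the same amount around the hue wheel — a uniform hue shift. A dark label reading "COPY" appears in the lower-right corner.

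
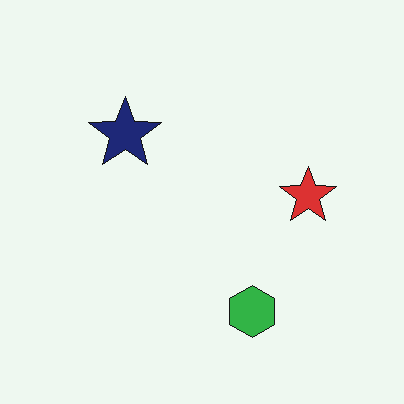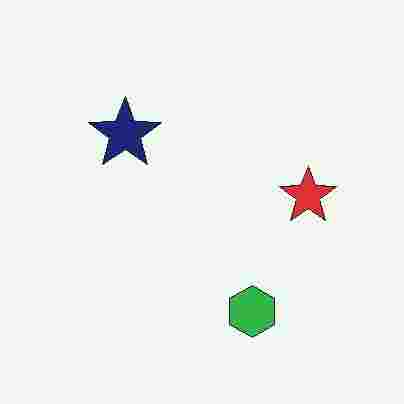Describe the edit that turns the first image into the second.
The image was degraded with heavy JPEG compression.

Blocky 8×8 compression artifacts appear around shape edges and the flat background shows ringing — characteristic JPEG degradation.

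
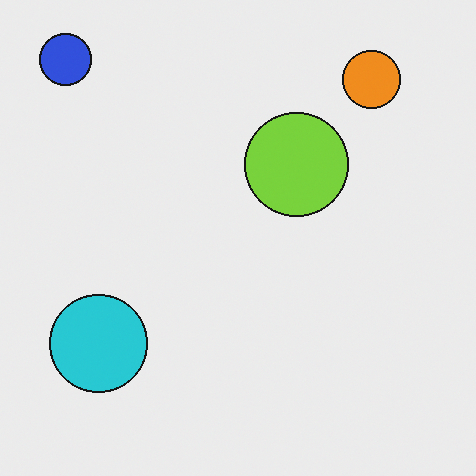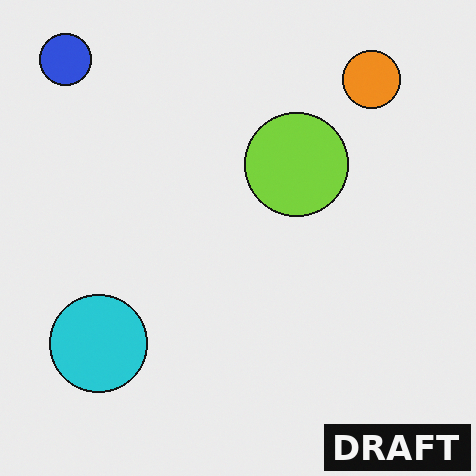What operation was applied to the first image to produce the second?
This is the original image watermarked with the text "DRAFT" in the lower-right corner.

A dark label reading "DRAFT" appears in the lower-right corner.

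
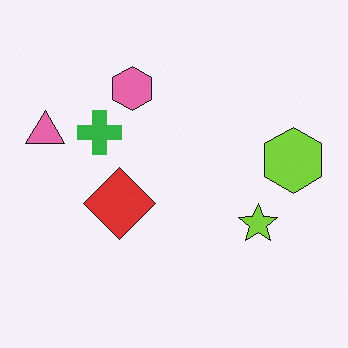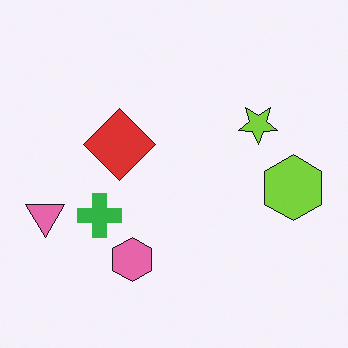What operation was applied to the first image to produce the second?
The image was flipped vertically (top ↔ bottom).

The pink hexagon is in the top of the first image and the bottom of the second — shapes on opposite sides of the horizontal midline have swapped in a mirror flip.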